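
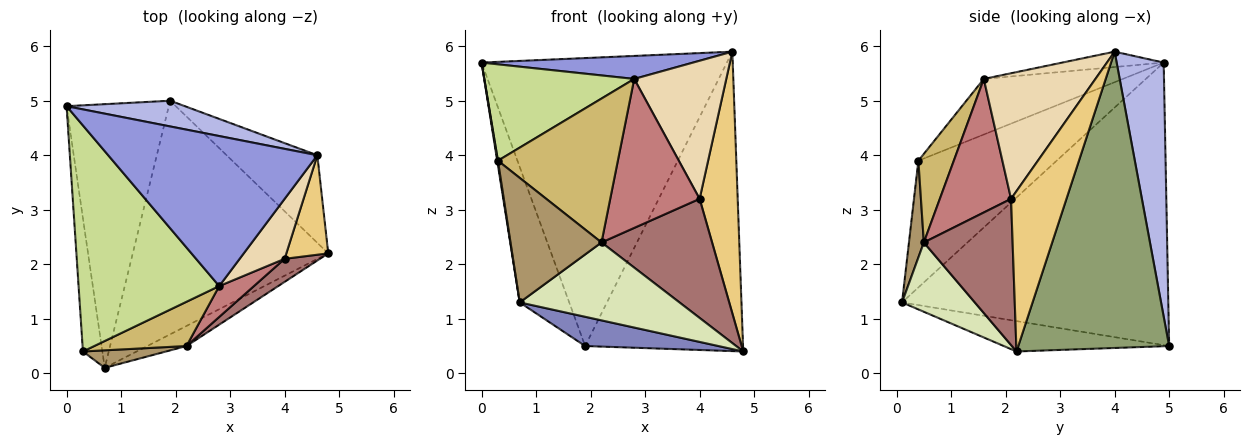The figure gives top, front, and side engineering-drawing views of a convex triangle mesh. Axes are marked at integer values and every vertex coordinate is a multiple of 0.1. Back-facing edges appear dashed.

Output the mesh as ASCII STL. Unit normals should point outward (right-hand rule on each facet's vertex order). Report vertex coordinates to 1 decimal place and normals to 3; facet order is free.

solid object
 facet normal -0.926 0.172 -0.335
  outer loop
   vertex 1.9 5.0 0.5
   vertex 0.7 0.1 1.3
   vertex 0.0 4.9 5.7
  endloop
 endfacet
 facet normal -0.152 -0.123 -0.981
  outer loop
   vertex 1.9 5.0 0.5
   vertex 4.8 2.2 0.4
   vertex 0.7 0.1 1.3
  endloop
 endfacet
 facet normal -0.072 -0.151 0.986
  outer loop
   vertex 4.6 4.0 5.9
   vertex 0.0 4.9 5.7
   vertex 2.8 1.6 5.4
  endloop
 endfacet
 facet normal 0.188 0.978 0.087
  outer loop
   vertex 4.6 4.0 5.9
   vertex 1.9 5.0 0.5
   vertex 0.0 4.9 5.7
  endloop
 endfacet
 facet normal 0.676 0.707 -0.207
  outer loop
   vertex 4.6 4.0 5.9
   vertex 4.8 2.2 0.4
   vertex 1.9 5.0 0.5
  endloop
 endfacet
 facet normal -0.988 -0.005 -0.151
  outer loop
   vertex 0.3 0.4 3.9
   vertex 0.0 4.9 5.7
   vertex 0.7 0.1 1.3
  endloop
 endfacet
 facet normal -0.342 -0.369 0.864
  outer loop
   vertex 0.3 0.4 3.9
   vertex 2.8 1.6 5.4
   vertex 0.0 4.9 5.7
  endloop
 endfacet
 facet normal 0.404 -0.886 -0.228
  outer loop
   vertex 2.2 0.5 2.4
   vertex 0.7 0.1 1.3
   vertex 4.8 2.2 0.4
  endloop
 endfacet
 facet normal 0.160 -0.978 0.137
  outer loop
   vertex 2.2 0.5 2.4
   vertex 0.3 0.4 3.9
   vertex 0.7 0.1 1.3
  endloop
 endfacet
 facet normal 0.272 -0.920 0.283
  outer loop
   vertex 2.2 0.5 2.4
   vertex 2.8 1.6 5.4
   vertex 0.3 0.4 3.9
  endloop
 endfacet
 facet normal 0.806 -0.554 0.210
  outer loop
   vertex 4.0 2.1 3.2
   vertex 4.8 2.2 0.4
   vertex 4.6 4.0 5.9
  endloop
 endfacet
 facet normal 0.744 -0.613 0.266
  outer loop
   vertex 4.0 2.1 3.2
   vertex 4.6 4.0 5.9
   vertex 2.8 1.6 5.4
  endloop
 endfacet
 facet normal 0.619 -0.771 0.149
  outer loop
   vertex 4.0 2.1 3.2
   vertex 2.2 0.5 2.4
   vertex 4.8 2.2 0.4
  endloop
 endfacet
 facet normal 0.615 -0.772 0.160
  outer loop
   vertex 4.0 2.1 3.2
   vertex 2.8 1.6 5.4
   vertex 2.2 0.5 2.4
  endloop
 endfacet
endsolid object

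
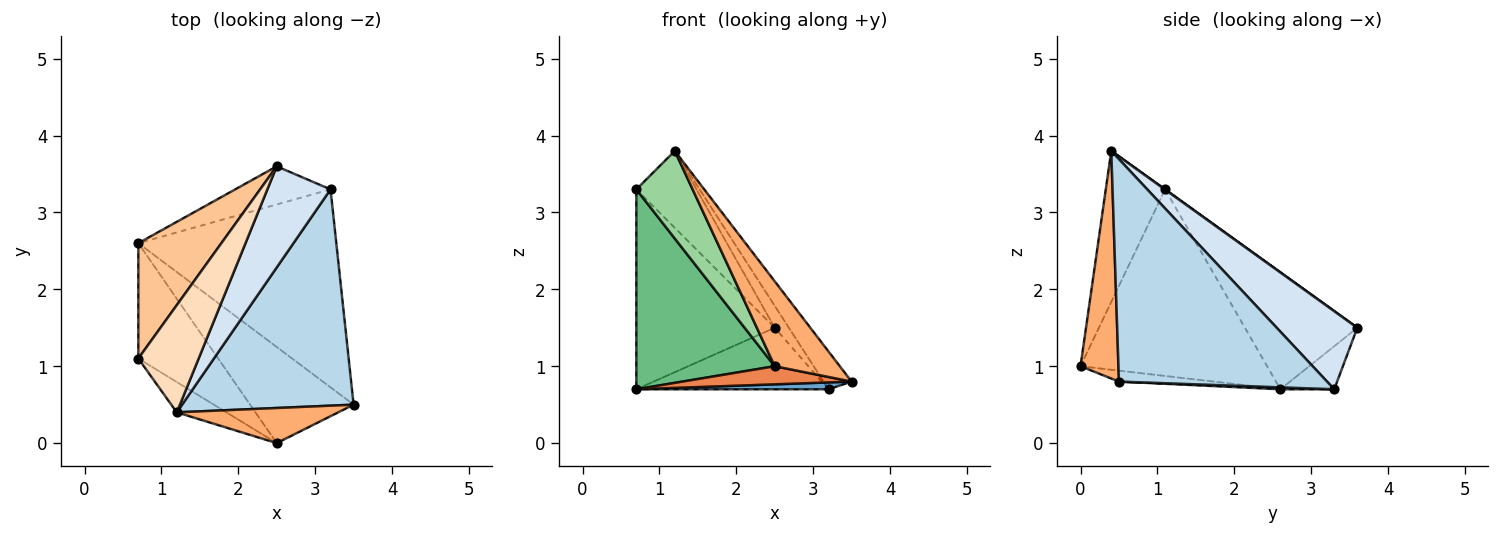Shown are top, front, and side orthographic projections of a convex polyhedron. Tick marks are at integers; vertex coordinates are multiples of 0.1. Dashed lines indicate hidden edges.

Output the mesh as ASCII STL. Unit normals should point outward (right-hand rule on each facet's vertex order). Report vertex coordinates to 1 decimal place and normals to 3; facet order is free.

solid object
 facet normal 0.010 -0.035 -0.999
  outer loop
   vertex 3.2 3.3 0.7
   vertex 3.5 0.5 0.8
   vertex 0.7 2.6 0.7
  endloop
 endfacet
 facet normal -0.232 0.827 -0.513
  outer loop
   vertex 3.2 3.3 0.7
   vertex 0.7 2.6 0.7
   vertex 2.5 3.6 1.5
  endloop
 endfacet
 facet normal 0.787 0.106 0.607
  outer loop
   vertex 3.2 3.3 0.7
   vertex 1.2 0.4 3.8
   vertex 3.5 0.5 0.8
  endloop
 endfacet
 facet normal 0.770 0.135 0.623
  outer loop
   vertex 3.2 3.3 0.7
   vertex 2.5 3.6 1.5
   vertex 1.2 0.4 3.8
  endloop
 endfacet
 facet normal -0.103 -0.184 -0.977
  outer loop
   vertex 2.5 0.0 1.0
   vertex 0.7 2.6 0.7
   vertex 3.5 0.5 0.8
  endloop
 endfacet
 facet normal 0.474 -0.814 0.336
  outer loop
   vertex 2.5 0.0 1.0
   vertex 3.5 0.5 0.8
   vertex 1.2 0.4 3.8
  endloop
 endfacet
 facet normal -0.575 0.709 0.409
  outer loop
   vertex 0.7 1.1 3.3
   vertex 2.5 3.6 1.5
   vertex 0.7 2.6 0.7
  endloop
 endfacet
 facet normal 0.003 0.583 0.813
  outer loop
   vertex 0.7 1.1 3.3
   vertex 1.2 0.4 3.8
   vertex 2.5 3.6 1.5
  endloop
 endfacet
 facet normal -0.760 -0.563 -0.325
  outer loop
   vertex 0.7 1.1 3.3
   vertex 0.7 2.6 0.7
   vertex 2.5 0.0 1.0
  endloop
 endfacet
 facet normal -0.706 -0.670 -0.232
  outer loop
   vertex 0.7 1.1 3.3
   vertex 2.5 0.0 1.0
   vertex 1.2 0.4 3.8
  endloop
 endfacet
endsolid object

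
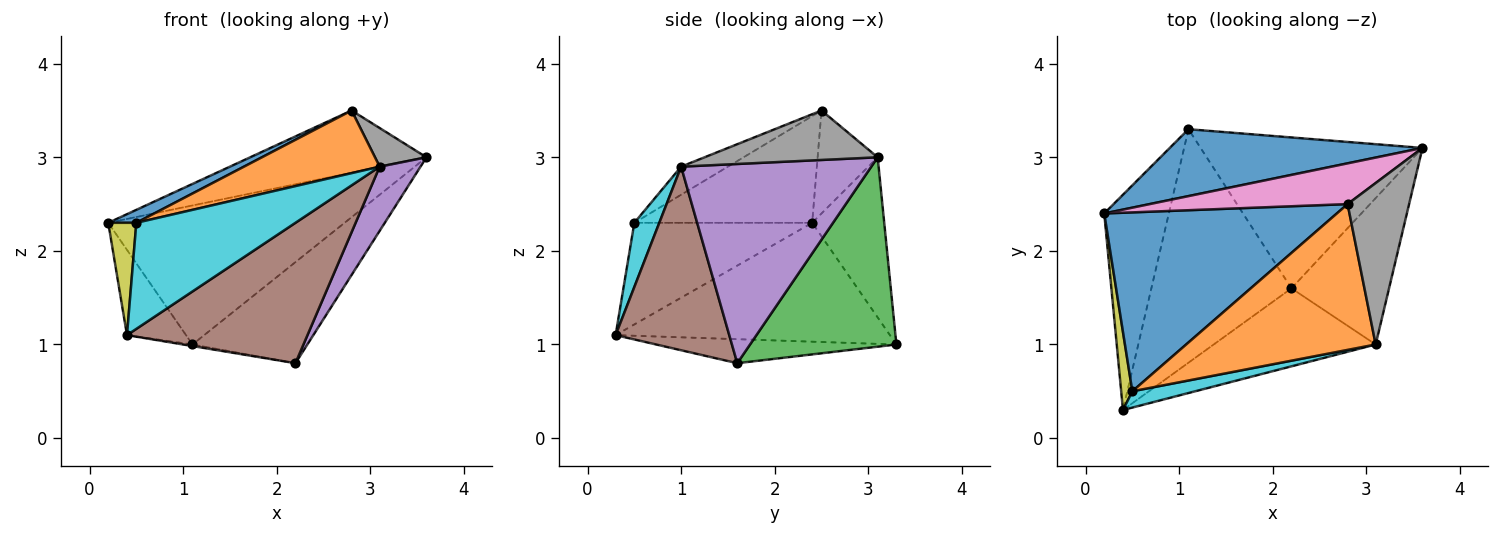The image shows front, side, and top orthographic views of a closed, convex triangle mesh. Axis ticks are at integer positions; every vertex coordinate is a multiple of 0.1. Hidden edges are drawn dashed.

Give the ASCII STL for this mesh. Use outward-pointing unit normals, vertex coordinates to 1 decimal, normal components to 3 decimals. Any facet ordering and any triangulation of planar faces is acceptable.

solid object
 facet normal -0.265 0.869 0.418
  outer loop
   vertex 1.1 3.3 1.0
   vertex 0.2 2.4 2.3
   vertex 3.6 3.1 3.0
  endloop
 endfacet
 facet normal -0.863 0.186 -0.469
  outer loop
   vertex 1.1 3.3 1.0
   vertex 0.4 0.3 1.1
   vertex 0.2 2.4 2.3
  endloop
 endfacet
 facet normal 0.578 0.454 -0.678
  outer loop
   vertex 2.2 1.6 0.8
   vertex 1.1 3.3 1.0
   vertex 3.6 3.1 3.0
  endloop
 endfacet
 facet normal -0.169 0.007 -0.986
  outer loop
   vertex 2.2 1.6 0.8
   vertex 0.4 0.3 1.1
   vertex 1.1 3.3 1.0
  endloop
 endfacet
 facet normal 0.882 -0.189 -0.432
  outer loop
   vertex 3.1 1.0 2.9
   vertex 2.2 1.6 0.8
   vertex 3.6 3.1 3.0
  endloop
 endfacet
 facet normal 0.482 -0.766 -0.425
  outer loop
   vertex 3.1 1.0 2.9
   vertex 0.4 0.3 1.1
   vertex 2.2 1.6 0.8
  endloop
 endfacet
 facet normal -0.274 0.805 0.527
  outer loop
   vertex 2.8 2.5 3.5
   vertex 3.6 3.1 3.0
   vertex 0.2 2.4 2.3
  endloop
 endfacet
 facet normal 0.616 -0.183 0.766
  outer loop
   vertex 2.8 2.5 3.5
   vertex 3.1 1.0 2.9
   vertex 3.6 3.1 3.0
  endloop
 endfacet
 facet normal -0.982 -0.155 0.108
  outer loop
   vertex 0.5 0.5 2.3
   vertex 0.2 2.4 2.3
   vertex 0.4 0.3 1.1
  endloop
 endfacet
 facet normal 0.153 -0.977 0.150
  outer loop
   vertex 0.5 0.5 2.3
   vertex 0.4 0.3 1.1
   vertex 3.1 1.0 2.9
  endloop
 endfacet
 facet normal -0.416 -0.066 0.907
  outer loop
   vertex 0.5 0.5 2.3
   vertex 2.8 2.5 3.5
   vertex 0.2 2.4 2.3
  endloop
 endfacet
 facet normal -0.135 -0.391 0.910
  outer loop
   vertex 0.5 0.5 2.3
   vertex 3.1 1.0 2.9
   vertex 2.8 2.5 3.5
  endloop
 endfacet
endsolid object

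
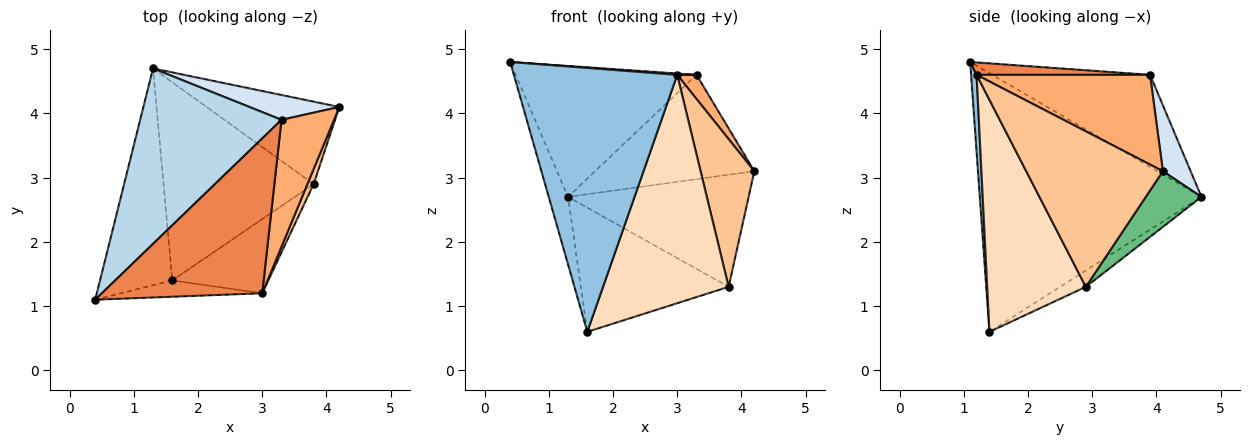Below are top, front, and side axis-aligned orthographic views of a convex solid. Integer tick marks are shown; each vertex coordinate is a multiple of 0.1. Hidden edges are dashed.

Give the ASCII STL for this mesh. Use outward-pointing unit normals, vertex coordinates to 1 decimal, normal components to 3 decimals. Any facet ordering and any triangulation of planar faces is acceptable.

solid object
 facet normal -0.960 0.083 -0.268
  outer loop
   vertex 1.6 1.4 0.6
   vertex 0.4 1.1 4.8
   vertex 1.3 4.7 2.7
  endloop
 endfacet
 facet normal 0.034 -0.998 -0.062
  outer loop
   vertex 3.0 1.2 4.6
   vertex 0.4 1.1 4.8
   vertex 1.6 1.4 0.6
  endloop
 endfacet
 facet normal -0.463 0.530 0.710
  outer loop
   vertex 3.3 3.9 4.6
   vertex 1.3 4.7 2.7
   vertex 0.4 1.1 4.8
  endloop
 endfacet
 facet normal 0.167 0.959 0.228
  outer loop
   vertex 3.3 3.9 4.6
   vertex 4.2 4.1 3.1
   vertex 1.3 4.7 2.7
  endloop
 endfacet
 facet normal 0.077 -0.009 0.997
  outer loop
   vertex 3.3 3.9 4.6
   vertex 0.4 1.1 4.8
   vertex 3.0 1.2 4.6
  endloop
 endfacet
 facet normal 0.859 -0.095 0.503
  outer loop
   vertex 3.3 3.9 4.6
   vertex 3.0 1.2 4.6
   vertex 4.2 4.1 3.1
  endloop
 endfacet
 facet normal 0.930 -0.366 0.037
  outer loop
   vertex 3.8 2.9 1.3
   vertex 4.2 4.1 3.1
   vertex 3.0 1.2 4.6
  endloop
 endfacet
 facet normal 0.598 -0.762 -0.248
  outer loop
   vertex 3.8 2.9 1.3
   vertex 3.0 1.2 4.6
   vertex 1.6 1.4 0.6
  endloop
 endfacet
 facet normal 0.241 0.782 -0.575
  outer loop
   vertex 3.8 2.9 1.3
   vertex 1.3 4.7 2.7
   vertex 4.2 4.1 3.1
  endloop
 endfacet
 facet normal -0.092 0.529 -0.844
  outer loop
   vertex 3.8 2.9 1.3
   vertex 1.6 1.4 0.6
   vertex 1.3 4.7 2.7
  endloop
 endfacet
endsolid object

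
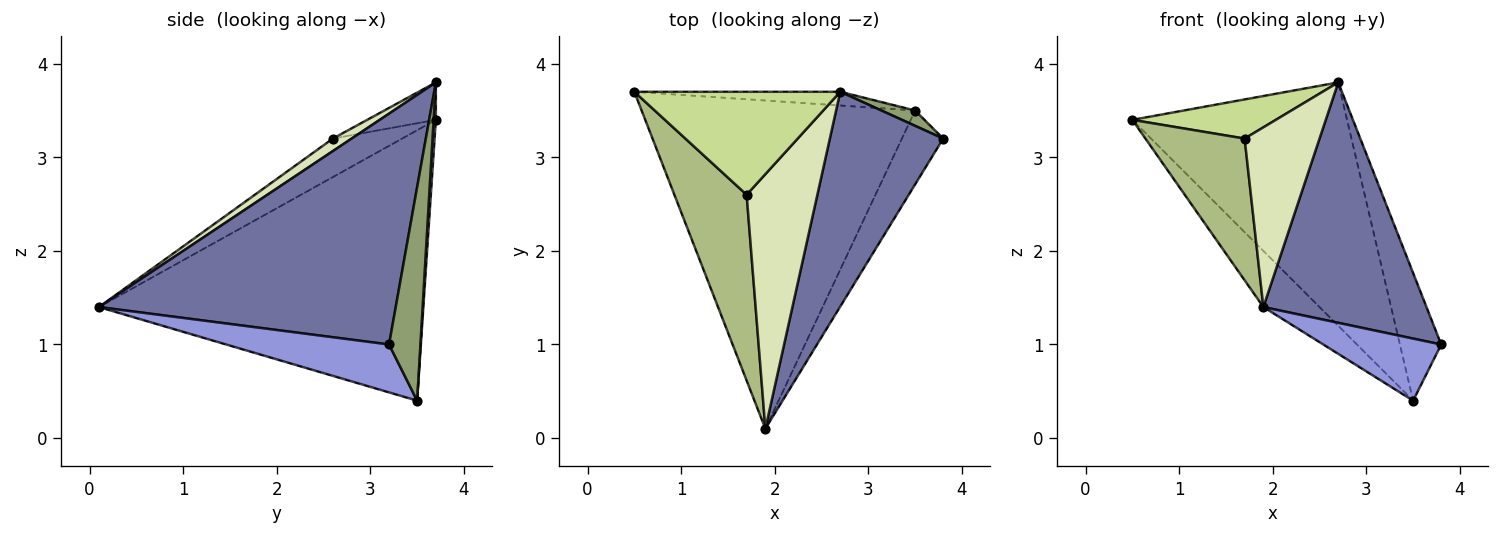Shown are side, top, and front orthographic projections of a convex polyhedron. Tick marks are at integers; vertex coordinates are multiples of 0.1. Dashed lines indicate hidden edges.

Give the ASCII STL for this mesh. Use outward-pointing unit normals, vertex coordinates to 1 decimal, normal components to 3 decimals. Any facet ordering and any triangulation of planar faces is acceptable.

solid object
 facet normal 0.805 -0.442 0.395
  outer loop
   vertex 2.7 3.7 3.8
   vertex 1.9 0.1 1.4
   vertex 3.8 3.2 1.0
  endloop
 endfacet
 facet normal -0.698 0.121 -0.706
  outer loop
   vertex 3.5 3.5 0.4
   vertex 1.9 0.1 1.4
   vertex 0.5 3.7 3.4
  endloop
 endfacet
 facet normal 0.664 -0.481 -0.572
  outer loop
   vertex 3.5 3.5 0.4
   vertex 3.8 3.2 1.0
   vertex 1.9 0.1 1.4
  endloop
 endfacet
 facet normal 0.010 0.998 -0.056
  outer loop
   vertex 3.5 3.5 0.4
   vertex 0.5 3.7 3.4
   vertex 2.7 3.7 3.8
  endloop
 endfacet
 facet normal 0.602 0.793 0.095
  outer loop
   vertex 3.5 3.5 0.4
   vertex 2.7 3.7 3.8
   vertex 3.8 3.2 1.0
  endloop
 endfacet
 facet normal -0.390 -0.558 0.732
  outer loop
   vertex 1.7 2.6 3.2
   vertex 0.5 3.7 3.4
   vertex 1.9 0.1 1.4
  endloop
 endfacet
 facet normal -0.168 -0.350 0.922
  outer loop
   vertex 1.7 2.6 3.2
   vertex 2.7 3.7 3.8
   vertex 0.5 3.7 3.4
  endloop
 endfacet
 facet normal 0.143 -0.571 0.809
  outer loop
   vertex 1.7 2.6 3.2
   vertex 1.9 0.1 1.4
   vertex 2.7 3.7 3.8
  endloop
 endfacet
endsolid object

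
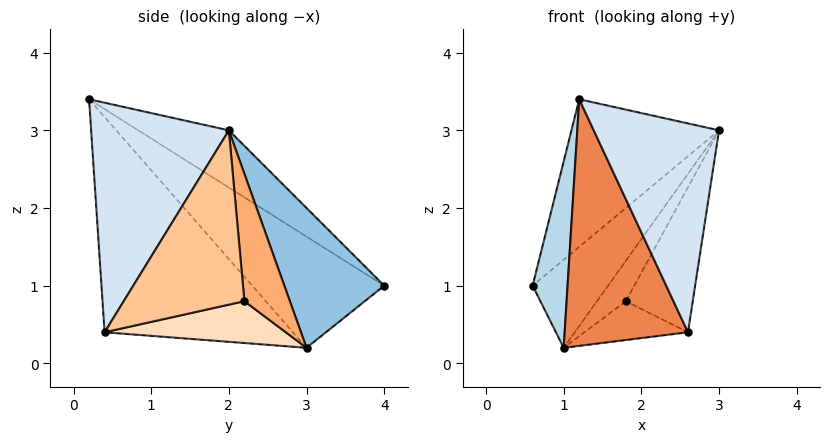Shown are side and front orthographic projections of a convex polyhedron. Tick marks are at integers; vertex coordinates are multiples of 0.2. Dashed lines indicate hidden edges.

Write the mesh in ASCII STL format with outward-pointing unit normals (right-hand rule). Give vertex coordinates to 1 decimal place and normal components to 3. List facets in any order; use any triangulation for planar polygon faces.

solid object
 facet normal -0.293 0.477 0.829
  outer loop
   vertex 1.2 0.2 3.4
   vertex 3.0 2.0 3.0
   vertex 0.6 4.0 1.0
  endloop
 endfacet
 facet normal 0.752 0.568 -0.334
  outer loop
   vertex 1.0 3.0 0.2
   vertex 0.6 4.0 1.0
   vertex 3.0 2.0 3.0
  endloop
 endfacet
 facet normal -0.954 -0.253 -0.161
  outer loop
   vertex 1.0 3.0 0.2
   vertex 1.2 0.2 3.4
   vertex 0.6 4.0 1.0
  endloop
 endfacet
 facet normal 0.708 -0.645 0.288
  outer loop
   vertex 2.6 0.4 0.4
   vertex 3.0 2.0 3.0
   vertex 1.2 0.2 3.4
  endloop
 endfacet
 facet normal -0.769 -0.504 -0.393
  outer loop
   vertex 2.6 0.4 0.4
   vertex 1.2 0.2 3.4
   vertex 1.0 3.0 0.2
  endloop
 endfacet
 facet normal 0.781 0.495 -0.381
  outer loop
   vertex 1.8 2.2 0.8
   vertex 1.0 3.0 0.2
   vertex 3.0 2.0 3.0
  endloop
 endfacet
 facet normal 0.803 0.445 -0.397
  outer loop
   vertex 1.8 2.2 0.8
   vertex 3.0 2.0 3.0
   vertex 2.6 0.4 0.4
  endloop
 endfacet
 facet normal 0.778 0.444 -0.444
  outer loop
   vertex 1.8 2.2 0.8
   vertex 2.6 0.4 0.4
   vertex 1.0 3.0 0.2
  endloop
 endfacet
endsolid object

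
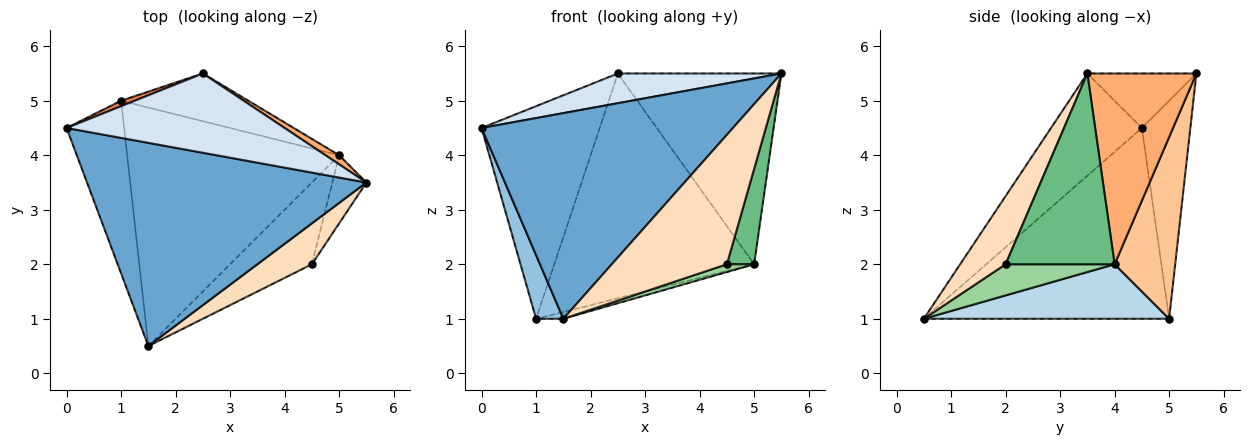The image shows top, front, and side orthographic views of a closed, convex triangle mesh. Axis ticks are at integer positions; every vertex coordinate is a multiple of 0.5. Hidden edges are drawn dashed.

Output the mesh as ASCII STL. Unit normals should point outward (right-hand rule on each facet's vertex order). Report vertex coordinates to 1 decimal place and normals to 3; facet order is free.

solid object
 facet normal -0.249 -0.689 0.681
  outer loop
   vertex 1.5 0.5 1.0
   vertex 5.5 3.5 5.5
   vertex 0.0 4.5 4.5
  endloop
 endfacet
 facet normal -0.952 -0.106 -0.287
  outer loop
   vertex 1.0 5.0 1.0
   vertex 1.5 0.5 1.0
   vertex 0.0 4.5 4.5
  endloop
 endfacet
 facet normal 0.249 0.028 -0.968
  outer loop
   vertex 5.0 4.0 2.0
   vertex 1.5 0.5 1.0
   vertex 1.0 5.0 1.0
  endloop
 endfacet
 facet normal -0.228 -0.342 0.912
  outer loop
   vertex 2.5 5.5 5.5
   vertex 0.0 4.5 4.5
   vertex 5.5 3.5 5.5
  endloop
 endfacet
 facet normal -0.379 0.925 0.024
  outer loop
   vertex 2.5 5.5 5.5
   vertex 1.0 5.0 1.0
   vertex 0.0 4.5 4.5
  endloop
 endfacet
 facet normal 0.554 0.831 0.040
  outer loop
   vertex 2.5 5.5 5.5
   vertex 5.5 3.5 5.5
   vertex 5.0 4.0 2.0
  endloop
 endfacet
 facet normal 0.284 0.938 -0.199
  outer loop
   vertex 2.5 5.5 5.5
   vertex 5.0 4.0 2.0
   vertex 1.0 5.0 1.0
  endloop
 endfacet
 facet normal 0.352 -0.892 0.282
  outer loop
   vertex 4.5 2.0 2.0
   vertex 5.5 3.5 5.5
   vertex 1.5 0.5 1.0
  endloop
 endfacet
 facet normal 0.956 -0.239 -0.171
  outer loop
   vertex 4.5 2.0 2.0
   vertex 5.0 4.0 2.0
   vertex 5.5 3.5 5.5
  endloop
 endfacet
 facet normal 0.355 -0.089 -0.931
  outer loop
   vertex 4.5 2.0 2.0
   vertex 1.5 0.5 1.0
   vertex 5.0 4.0 2.0
  endloop
 endfacet
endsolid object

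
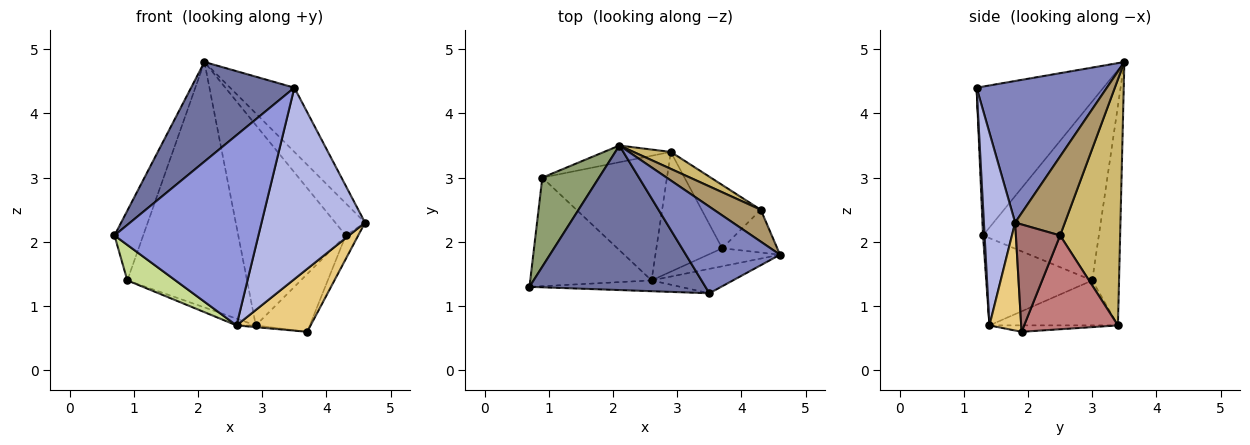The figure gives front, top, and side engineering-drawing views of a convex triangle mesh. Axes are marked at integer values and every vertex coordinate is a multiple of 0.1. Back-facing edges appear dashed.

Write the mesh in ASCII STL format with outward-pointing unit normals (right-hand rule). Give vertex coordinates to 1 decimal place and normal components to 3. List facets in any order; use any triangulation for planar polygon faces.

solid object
 facet normal -0.572 -0.465 0.676
  outer loop
   vertex 3.5 1.2 4.4
   vertex 2.1 3.5 4.8
   vertex 0.7 1.3 2.1
  endloop
 endfacet
 facet normal 0.770 0.380 0.512
  outer loop
   vertex 3.5 1.2 4.4
   vertex 4.6 1.8 2.3
   vertex 2.1 3.5 4.8
  endloop
 endfacet
 facet normal 0.011 -0.998 -0.057
  outer loop
   vertex 2.6 1.4 0.7
   vertex 3.5 1.2 4.4
   vertex 0.7 1.3 2.1
  endloop
 endfacet
 facet normal 0.287 -0.950 -0.121
  outer loop
   vertex 2.6 1.4 0.7
   vertex 4.6 1.8 2.3
   vertex 3.5 1.2 4.4
  endloop
 endfacet
 facet normal -0.928 0.230 0.294
  outer loop
   vertex 0.9 3.0 1.4
   vertex 0.7 1.3 2.1
   vertex 2.1 3.5 4.8
  endloop
 endfacet
 facet normal -0.218 0.974 -0.066
  outer loop
   vertex 0.9 3.0 1.4
   vertex 2.1 3.5 4.8
   vertex 2.9 3.4 0.7
  endloop
 endfacet
 facet normal -0.565 -0.257 -0.784
  outer loop
   vertex 0.9 3.0 1.4
   vertex 2.6 1.4 0.7
   vertex 0.7 1.3 2.1
  endloop
 endfacet
 facet normal -0.339 0.051 -0.939
  outer loop
   vertex 0.9 3.0 1.4
   vertex 2.9 3.4 0.7
   vertex 2.6 1.4 0.7
  endloop
 endfacet
 facet normal 0.765 0.457 0.454
  outer loop
   vertex 4.3 2.5 2.1
   vertex 2.1 3.5 4.8
   vertex 4.6 1.8 2.3
  endloop
 endfacet
 facet normal 0.486 0.871 0.074
  outer loop
   vertex 4.3 2.5 2.1
   vertex 2.9 3.4 0.7
   vertex 2.1 3.5 4.8
  endloop
 endfacet
 facet normal 0.381 -0.889 -0.254
  outer loop
   vertex 3.7 1.9 0.6
   vertex 4.6 1.8 2.3
   vertex 2.6 1.4 0.7
  endloop
 endfacet
 facet normal -0.097 0.015 -0.995
  outer loop
   vertex 3.7 1.9 0.6
   vertex 2.6 1.4 0.7
   vertex 2.9 3.4 0.7
  endloop
 endfacet
 facet normal 0.863 0.243 -0.443
  outer loop
   vertex 3.7 1.9 0.6
   vertex 4.3 2.5 2.1
   vertex 4.6 1.8 2.3
  endloop
 endfacet
 facet normal 0.761 0.438 -0.479
  outer loop
   vertex 3.7 1.9 0.6
   vertex 2.9 3.4 0.7
   vertex 4.3 2.5 2.1
  endloop
 endfacet
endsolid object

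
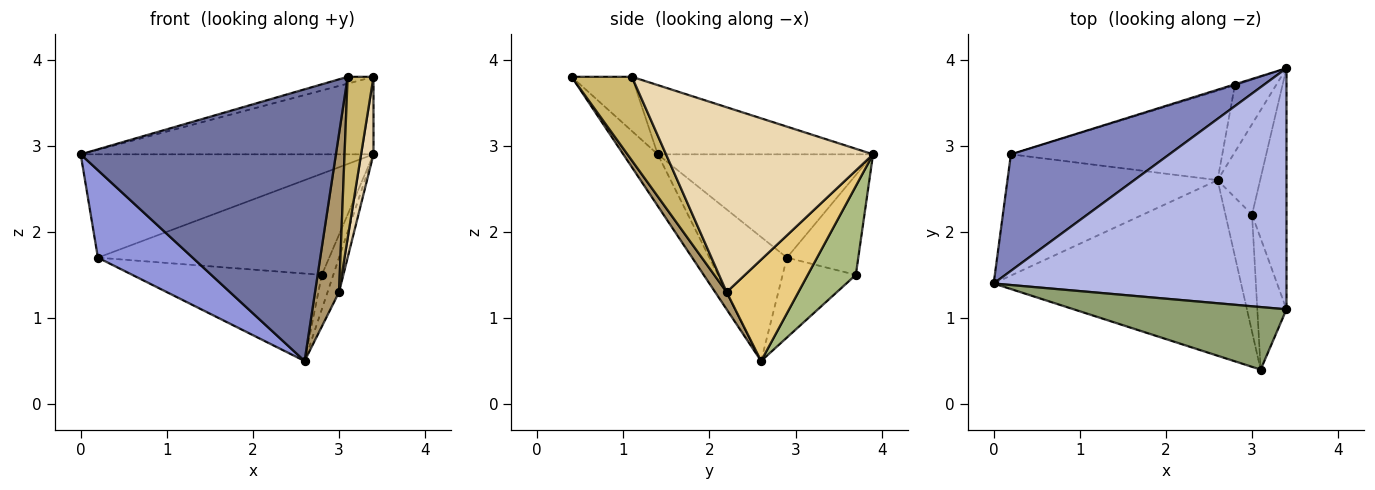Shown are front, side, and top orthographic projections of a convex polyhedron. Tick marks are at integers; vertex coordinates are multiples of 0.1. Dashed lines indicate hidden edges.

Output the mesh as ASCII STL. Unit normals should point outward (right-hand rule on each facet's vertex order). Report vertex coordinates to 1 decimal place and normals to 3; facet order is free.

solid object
 facet normal -0.113 -0.835 -0.539
  outer loop
   vertex 2.6 2.6 0.5
   vertex 3.1 0.4 3.8
   vertex 0.0 1.4 2.9
  endloop
 endfacet
 facet normal -0.438 0.596 0.672
  outer loop
   vertex 0.2 2.9 1.7
   vertex 0.0 1.4 2.9
   vertex 3.4 3.9 2.9
  endloop
 endfacet
 facet normal -0.432 -0.528 -0.732
  outer loop
   vertex 0.2 2.9 1.7
   vertex 2.6 2.6 0.5
   vertex 0.0 1.4 2.9
  endloop
 endfacet
 facet normal -0.220 0.299 0.929
  outer loop
   vertex 3.4 1.1 3.8
   vertex 3.4 3.9 2.9
   vertex 0.0 1.4 2.9
  endloop
 endfacet
 facet normal -0.246 0.105 0.964
  outer loop
   vertex 3.4 1.1 3.8
   vertex 0.0 1.4 2.9
   vertex 3.1 0.4 3.8
  endloop
 endfacet
 facet normal 0.887 0.212 -0.410
  outer loop
   vertex 2.8 3.7 1.5
   vertex 3.4 3.9 2.9
   vertex 2.6 2.6 0.5
  endloop
 endfacet
 facet normal -0.295 0.956 -0.010
  outer loop
   vertex 2.8 3.7 1.5
   vertex 0.2 2.9 1.7
   vertex 3.4 3.9 2.9
  endloop
 endfacet
 facet normal -0.261 0.675 -0.690
  outer loop
   vertex 2.8 3.7 1.5
   vertex 2.6 2.6 0.5
   vertex 0.2 2.9 1.7
  endloop
 endfacet
 facet normal 0.359 -0.751 -0.555
  outer loop
   vertex 3.0 2.2 1.3
   vertex 3.1 0.4 3.8
   vertex 2.6 2.6 0.5
  endloop
 endfacet
 facet normal 0.875 -0.375 -0.305
  outer loop
   vertex 3.0 2.2 1.3
   vertex 3.4 1.1 3.8
   vertex 3.1 0.4 3.8
  endloop
 endfacet
 facet normal 0.912 0.146 -0.383
  outer loop
   vertex 3.0 2.2 1.3
   vertex 2.6 2.6 0.5
   vertex 3.4 3.9 2.9
  endloop
 endfacet
 facet normal 0.981 -0.059 -0.183
  outer loop
   vertex 3.0 2.2 1.3
   vertex 3.4 3.9 2.9
   vertex 3.4 1.1 3.8
  endloop
 endfacet
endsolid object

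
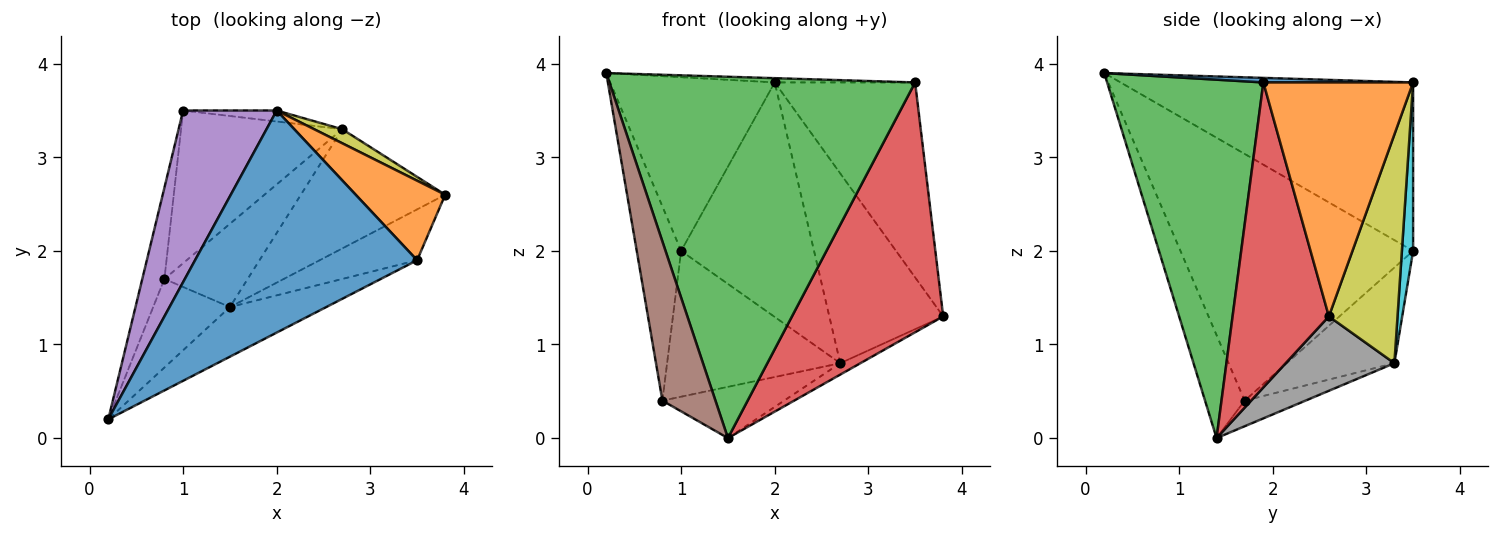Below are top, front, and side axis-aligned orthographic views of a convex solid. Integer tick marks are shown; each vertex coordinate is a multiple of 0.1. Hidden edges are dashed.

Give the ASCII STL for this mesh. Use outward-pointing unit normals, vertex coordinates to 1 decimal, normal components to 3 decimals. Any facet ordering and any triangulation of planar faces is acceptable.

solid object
 facet normal 0.020 0.019 1.000
  outer loop
   vertex 3.5 1.9 3.8
   vertex 2.0 3.5 3.8
   vertex 0.2 0.2 3.9
  endloop
 endfacet
 facet normal 0.703 0.659 0.269
  outer loop
   vertex 3.5 1.9 3.8
   vertex 3.8 2.6 1.3
   vertex 2.0 3.5 3.8
  endloop
 endfacet
 facet normal 0.452 -0.884 -0.121
  outer loop
   vertex 3.5 1.9 3.8
   vertex 0.2 0.2 3.9
   vertex 1.5 1.4 0.0
  endloop
 endfacet
 facet normal 0.529 -0.831 -0.169
  outer loop
   vertex 3.5 1.9 3.8
   vertex 1.5 1.4 0.0
   vertex 3.8 2.6 1.3
  endloop
 endfacet
 facet normal -0.785 0.441 0.436
  outer loop
   vertex 1.0 3.5 2.0
   vertex 0.2 0.2 3.9
   vertex 2.0 3.5 3.8
  endloop
 endfacet
 facet normal -0.546 -0.732 -0.407
  outer loop
   vertex 0.8 1.7 0.4
   vertex 1.5 1.4 0.0
   vertex 0.2 0.2 3.9
  endloop
 endfacet
 facet normal -0.978 0.187 -0.088
  outer loop
   vertex 0.8 1.7 0.4
   vertex 0.2 0.2 3.9
   vertex 1.0 3.5 2.0
  endloop
 endfacet
 facet normal 0.456 0.085 -0.886
  outer loop
   vertex 2.7 3.3 0.8
   vertex 3.8 2.6 1.3
   vertex 1.5 1.4 0.0
  endloop
 endfacet
 facet normal 0.515 0.855 0.063
  outer loop
   vertex 2.7 3.3 0.8
   vertex 2.0 3.5 3.8
   vertex 3.8 2.6 1.3
  endloop
 endfacet
 facet normal 0.084 0.995 -0.047
  outer loop
   vertex 2.7 3.3 0.8
   vertex 1.0 3.5 2.0
   vertex 2.0 3.5 3.8
  endloop
 endfacet
 facet normal -0.253 0.507 -0.824
  outer loop
   vertex 2.7 3.3 0.8
   vertex 1.5 1.4 0.0
   vertex 0.8 1.7 0.4
  endloop
 endfacet
 facet normal -0.394 0.635 -0.665
  outer loop
   vertex 2.7 3.3 0.8
   vertex 0.8 1.7 0.4
   vertex 1.0 3.5 2.0
  endloop
 endfacet
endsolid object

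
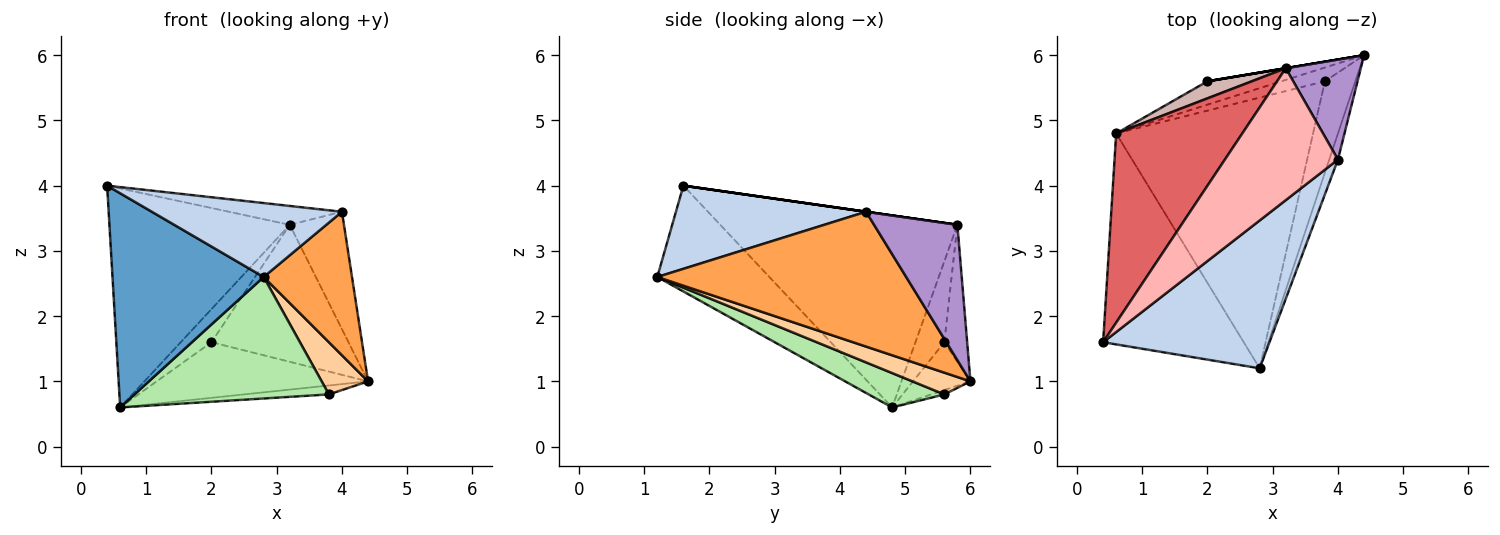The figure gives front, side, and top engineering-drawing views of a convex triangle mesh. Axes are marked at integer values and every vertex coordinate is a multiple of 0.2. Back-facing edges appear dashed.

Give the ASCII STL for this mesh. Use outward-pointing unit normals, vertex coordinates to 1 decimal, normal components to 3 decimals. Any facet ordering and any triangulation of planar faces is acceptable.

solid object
 facet normal -0.467 -0.630 -0.620
  outer loop
   vertex 0.6 4.8 0.6
   vertex 2.8 1.2 2.6
   vertex 0.4 1.6 4.0
  endloop
 endfacet
 facet normal 0.408 -0.408 0.816
  outer loop
   vertex 4.0 4.4 3.6
   vertex 0.4 1.6 4.0
   vertex 2.8 1.2 2.6
  endloop
 endfacet
 facet normal 0.941 -0.334 -0.061
  outer loop
   vertex 4.0 4.4 3.6
   vertex 2.8 1.2 2.6
   vertex 4.4 6.0 1.0
  endloop
 endfacet
 facet normal 0.527 -0.422 -0.738
  outer loop
   vertex 3.8 5.6 0.8
   vertex 4.4 6.0 1.0
   vertex 2.8 1.2 2.6
  endloop
 endfacet
 facet normal -0.084 0.543 -0.836
  outer loop
   vertex 3.8 5.6 0.8
   vertex 0.6 4.8 0.6
   vertex 4.4 6.0 1.0
  endloop
 endfacet
 facet normal 0.157 -0.404 -0.901
  outer loop
   vertex 3.8 5.6 0.8
   vertex 2.8 1.2 2.6
   vertex 0.6 4.8 0.6
  endloop
 endfacet
 facet normal -0.705 0.536 0.463
  outer loop
   vertex 3.2 5.8 3.4
   vertex 0.6 4.8 0.6
   vertex 0.4 1.6 4.0
  endloop
 endfacet
 facet normal 0.000 0.141 0.990
  outer loop
   vertex 3.2 5.8 3.4
   vertex 0.4 1.6 4.0
   vertex 4.0 4.4 3.6
  endloop
 endfacet
 facet normal 0.760 0.495 0.421
  outer loop
   vertex 3.2 5.8 3.4
   vertex 4.0 4.4 3.6
   vertex 4.4 6.0 1.0
  endloop
 endfacet
 facet normal -0.243 0.894 -0.375
  outer loop
   vertex 2.0 5.6 1.6
   vertex 4.4 6.0 1.0
   vertex 0.6 4.8 0.6
  endloop
 endfacet
 facet normal -0.164 0.986 0.000
  outer loop
   vertex 2.0 5.6 1.6
   vertex 3.2 5.8 3.4
   vertex 4.4 6.0 1.0
  endloop
 endfacet
 facet normal -0.641 0.682 0.352
  outer loop
   vertex 2.0 5.6 1.6
   vertex 0.6 4.8 0.6
   vertex 3.2 5.8 3.4
  endloop
 endfacet
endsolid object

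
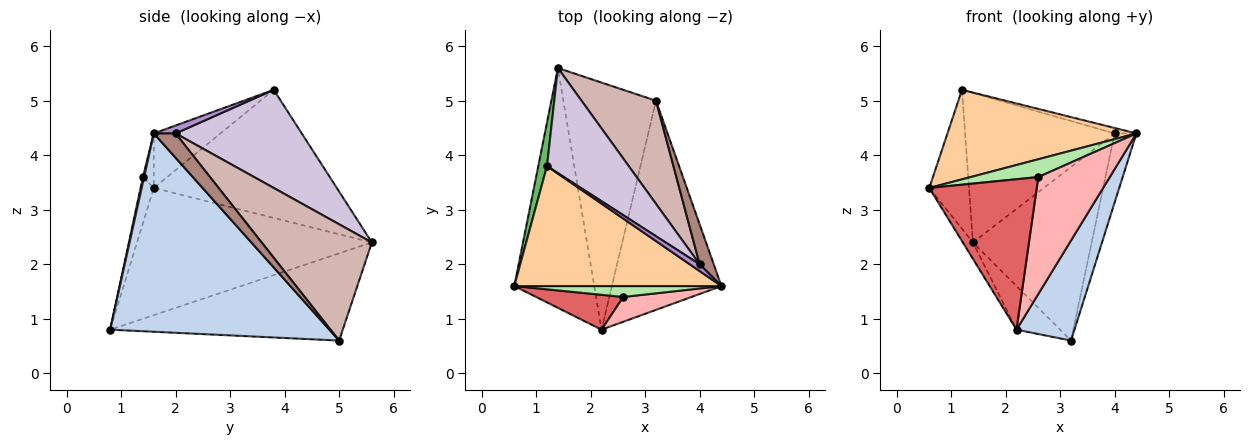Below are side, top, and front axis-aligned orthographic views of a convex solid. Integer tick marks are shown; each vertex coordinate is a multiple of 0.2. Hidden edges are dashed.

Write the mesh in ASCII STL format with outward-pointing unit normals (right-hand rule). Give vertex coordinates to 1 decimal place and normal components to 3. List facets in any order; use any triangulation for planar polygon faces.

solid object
 facet normal -0.846 0.036 -0.532
  outer loop
   vertex 2.2 0.8 0.8
   vertex 0.6 1.6 3.4
   vertex 1.4 5.6 2.4
  endloop
 endfacet
 facet normal 0.853 -0.225 -0.471
  outer loop
   vertex 3.2 5.0 0.6
   vertex 4.4 1.6 4.4
   vertex 2.2 0.8 0.8
  endloop
 endfacet
 facet normal -0.680 0.127 -0.722
  outer loop
   vertex 3.2 5.0 0.6
   vertex 2.2 0.8 0.8
   vertex 1.4 5.6 2.4
  endloop
 endfacet
 facet normal -0.206 -0.585 0.784
  outer loop
   vertex 1.2 3.8 5.2
   vertex 0.6 1.6 3.4
   vertex 4.4 1.6 4.4
  endloop
 endfacet
 facet normal -0.975 0.212 0.066
  outer loop
   vertex 1.2 3.8 5.2
   vertex 1.4 5.6 2.4
   vertex 0.6 1.6 3.4
  endloop
 endfacet
 facet normal -0.136 -0.845 0.518
  outer loop
   vertex 2.6 1.4 3.6
   vertex 4.4 1.6 4.4
   vertex 0.6 1.6 3.4
  endloop
 endfacet
 facet normal -0.119 -0.967 0.224
  outer loop
   vertex 2.6 1.4 3.6
   vertex 0.6 1.6 3.4
   vertex 2.2 0.8 0.8
  endloop
 endfacet
 facet normal 0.017 -0.978 0.207
  outer loop
   vertex 2.6 1.4 3.6
   vertex 2.2 0.8 0.8
   vertex 4.4 1.6 4.4
  endloop
 endfacet
 facet normal 0.530 0.530 0.662
  outer loop
   vertex 4.0 2.0 4.4
   vertex 1.2 3.8 5.2
   vertex 4.4 1.6 4.4
  endloop
 endfacet
 facet normal 0.568 0.673 0.473
  outer loop
   vertex 4.0 2.0 4.4
   vertex 1.4 5.6 2.4
   vertex 1.2 3.8 5.2
  endloop
 endfacet
 facet normal 0.654 0.654 0.379
  outer loop
   vertex 4.0 2.0 4.4
   vertex 4.4 1.6 4.4
   vertex 3.2 5.0 0.6
  endloop
 endfacet
 facet normal 0.623 0.672 0.399
  outer loop
   vertex 4.0 2.0 4.4
   vertex 3.2 5.0 0.6
   vertex 1.4 5.6 2.4
  endloop
 endfacet
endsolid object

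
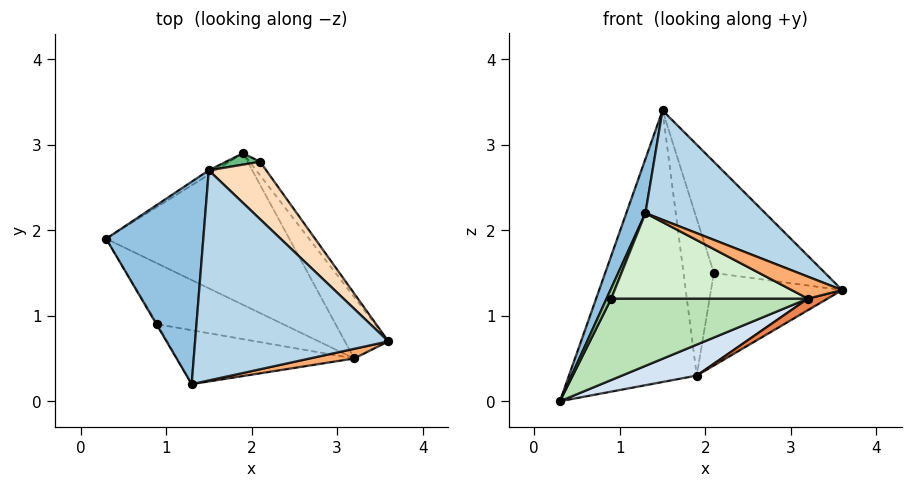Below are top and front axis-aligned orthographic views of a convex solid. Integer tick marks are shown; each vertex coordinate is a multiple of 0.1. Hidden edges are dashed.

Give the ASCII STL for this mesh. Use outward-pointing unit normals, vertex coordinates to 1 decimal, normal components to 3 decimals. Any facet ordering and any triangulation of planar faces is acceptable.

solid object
 facet normal -0.528 0.849 -0.013
  outer loop
   vertex 1.5 2.7 3.4
   vertex 1.9 2.9 0.3
   vertex 0.3 1.9 0.0
  endloop
 endfacet
 facet normal -0.932 -0.094 0.351
  outer loop
   vertex 1.3 0.2 2.2
   vertex 1.5 2.7 3.4
   vertex 0.3 1.9 0.0
  endloop
 endfacet
 facet normal 0.408 -0.421 0.810
  outer loop
   vertex 1.3 0.2 2.2
   vertex 3.6 0.7 1.3
   vertex 1.5 2.7 3.4
  endloop
 endfacet
 facet normal 0.295 -0.191 -0.936
  outer loop
   vertex 3.2 0.5 1.2
   vertex 0.3 1.9 0.0
   vertex 1.9 2.9 0.3
  endloop
 endfacet
 facet normal 0.320 -0.175 -0.931
  outer loop
   vertex 3.2 0.5 1.2
   vertex 1.9 2.9 0.3
   vertex 3.6 0.7 1.3
  endloop
 endfacet
 facet normal 0.336 -0.862 0.380
  outer loop
   vertex 3.2 0.5 1.2
   vertex 3.6 0.7 1.3
   vertex 1.3 0.2 2.2
  endloop
 endfacet
 facet normal 0.807 0.584 -0.086
  outer loop
   vertex 2.1 2.8 1.5
   vertex 3.6 0.7 1.3
   vertex 1.9 2.9 0.3
  endloop
 endfacet
 facet normal 0.794 0.540 0.279
  outer loop
   vertex 2.1 2.8 1.5
   vertex 1.5 2.7 3.4
   vertex 3.6 0.7 1.3
  endloop
 endfacet
 facet normal 0.063 0.995 0.072
  outer loop
   vertex 2.1 2.8 1.5
   vertex 1.9 2.9 0.3
   vertex 1.5 2.7 3.4
  endloop
 endfacet
 facet normal -0.796 -0.597 -0.100
  outer loop
   vertex 0.9 0.9 1.2
   vertex 1.3 0.2 2.2
   vertex 0.3 1.9 0.0
  endloop
 endfacet
 facet normal -0.138 -0.794 -0.592
  outer loop
   vertex 0.9 0.9 1.2
   vertex 0.3 1.9 0.0
   vertex 3.2 0.5 1.2
  endloop
 endfacet
 facet normal -0.146 -0.837 -0.528
  outer loop
   vertex 0.9 0.9 1.2
   vertex 3.2 0.5 1.2
   vertex 1.3 0.2 2.2
  endloop
 endfacet
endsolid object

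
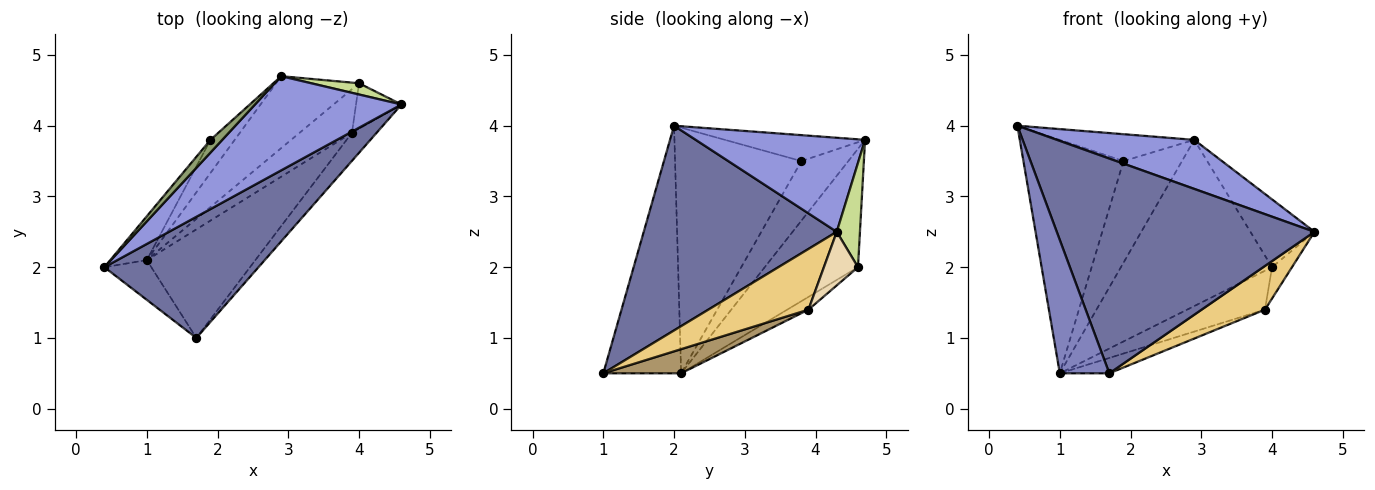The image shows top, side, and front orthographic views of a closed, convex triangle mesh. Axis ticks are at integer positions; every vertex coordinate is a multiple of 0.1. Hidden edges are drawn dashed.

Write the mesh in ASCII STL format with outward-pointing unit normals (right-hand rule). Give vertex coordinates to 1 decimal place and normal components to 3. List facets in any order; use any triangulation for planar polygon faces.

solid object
 facet normal 0.546 -0.730 0.411
  outer loop
   vertex 1.7 1.0 0.5
   vertex 4.6 4.3 2.5
   vertex 0.4 2.0 4.0
  endloop
 endfacet
 facet normal -0.833 -0.530 -0.158
  outer loop
   vertex 1.0 2.1 0.5
   vertex 1.7 1.0 0.5
   vertex 0.4 2.0 4.0
  endloop
 endfacet
 facet normal 0.495 -0.401 0.771
  outer loop
   vertex 2.9 4.7 3.8
   vertex 0.4 2.0 4.0
   vertex 4.6 4.3 2.5
  endloop
 endfacet
 facet normal -0.779 0.617 -0.116
  outer loop
   vertex 1.9 3.8 3.5
   vertex 1.0 2.1 0.5
   vertex 0.4 2.0 4.0
  endloop
 endfacet
 facet normal -0.686 0.658 0.312
  outer loop
   vertex 1.9 3.8 3.5
   vertex 0.4 2.0 4.0
   vertex 2.9 4.7 3.8
  endloop
 endfacet
 facet normal -0.606 0.756 -0.246
  outer loop
   vertex 1.9 3.8 3.5
   vertex 2.9 4.7 3.8
   vertex 1.0 2.1 0.5
  endloop
 endfacet
 facet normal 0.336 0.929 0.154
  outer loop
   vertex 4.0 4.6 2.0
   vertex 2.9 4.7 3.8
   vertex 4.6 4.3 2.5
  endloop
 endfacet
 facet normal -0.493 0.799 -0.346
  outer loop
   vertex 4.0 4.6 2.0
   vertex 1.0 2.1 0.5
   vertex 2.9 4.7 3.8
  endloop
 endfacet
 facet normal 0.215 0.137 -0.967
  outer loop
   vertex 3.9 3.9 1.4
   vertex 1.7 1.0 0.5
   vertex 1.0 2.1 0.5
  endloop
 endfacet
 facet normal -0.179 0.655 -0.734
  outer loop
   vertex 3.9 3.9 1.4
   vertex 1.0 2.1 0.5
   vertex 4.0 4.6 2.0
  endloop
 endfacet
 facet normal 0.799 -0.506 -0.325
  outer loop
   vertex 3.9 3.9 1.4
   vertex 4.6 4.3 2.5
   vertex 1.7 1.0 0.5
  endloop
 endfacet
 facet normal 0.696 0.407 -0.591
  outer loop
   vertex 3.9 3.9 1.4
   vertex 4.0 4.6 2.0
   vertex 4.6 4.3 2.5
  endloop
 endfacet
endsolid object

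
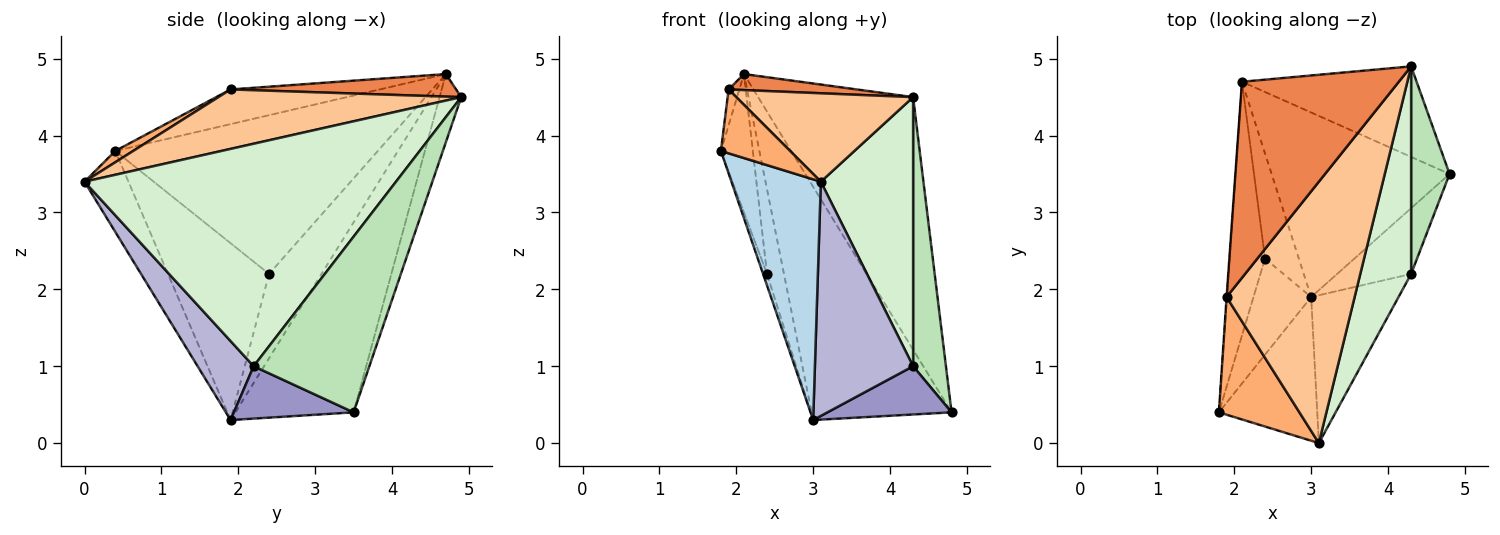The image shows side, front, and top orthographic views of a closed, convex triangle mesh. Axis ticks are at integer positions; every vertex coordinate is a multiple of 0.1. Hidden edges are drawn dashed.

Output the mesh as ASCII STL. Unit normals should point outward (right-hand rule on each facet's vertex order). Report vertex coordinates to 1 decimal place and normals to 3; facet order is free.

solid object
 facet normal -0.130 0.933 -0.335
  outer loop
   vertex 4.3 4.9 4.5
   vertex 4.8 3.5 0.4
   vertex 2.1 4.7 4.8
  endloop
 endfacet
 facet normal -0.552 0.654 -0.517
  outer loop
   vertex 3.0 1.9 0.3
   vertex 2.1 4.7 4.8
   vertex 4.8 3.5 0.4
  endloop
 endfacet
 facet normal -0.389 -0.791 -0.472
  outer loop
   vertex 3.1 0.0 3.4
   vertex 1.8 0.4 3.8
   vertex 3.0 1.9 0.3
  endloop
 endfacet
 facet normal -0.997 0.072 -0.010
  outer loop
   vertex 1.9 1.9 4.6
   vertex 2.1 4.7 4.8
   vertex 1.8 0.4 3.8
  endloop
 endfacet
 facet normal 0.142 -0.081 0.987
  outer loop
   vertex 1.9 1.9 4.6
   vertex 4.3 4.9 4.5
   vertex 2.1 4.7 4.8
  endloop
 endfacet
 facet normal 0.123 -0.473 0.872
  outer loop
   vertex 1.9 1.9 4.6
   vertex 1.8 0.4 3.8
   vertex 3.1 0.0 3.4
  endloop
 endfacet
 facet normal 0.403 -0.293 0.867
  outer loop
   vertex 1.9 1.9 4.6
   vertex 3.1 0.0 3.4
   vertex 4.3 4.9 4.5
  endloop
 endfacet
 facet normal -0.969 0.118 -0.216
  outer loop
   vertex 2.4 2.4 2.2
   vertex 1.8 0.4 3.8
   vertex 2.1 4.7 4.8
  endloop
 endfacet
 facet normal -0.950 0.037 -0.310
  outer loop
   vertex 2.4 2.4 2.2
   vertex 3.0 1.9 0.3
   vertex 1.8 0.4 3.8
  endloop
 endfacet
 facet normal -0.889 0.287 -0.356
  outer loop
   vertex 2.4 2.4 2.2
   vertex 2.1 4.7 4.8
   vertex 3.0 1.9 0.3
  endloop
 endfacet
 facet normal 0.941 -0.267 0.206
  outer loop
   vertex 4.3 2.2 1.0
   vertex 4.8 3.5 0.4
   vertex 4.3 4.9 4.5
  endloop
 endfacet
 facet normal 0.937 -0.277 0.214
  outer loop
   vertex 4.3 2.2 1.0
   vertex 4.3 4.9 4.5
   vertex 3.1 0.0 3.4
  endloop
 endfacet
 facet normal 0.496 -0.514 -0.700
  outer loop
   vertex 4.3 2.2 1.0
   vertex 3.0 1.9 0.3
   vertex 4.8 3.5 0.4
  endloop
 endfacet
 facet normal 0.435 -0.762 -0.481
  outer loop
   vertex 4.3 2.2 1.0
   vertex 3.1 0.0 3.4
   vertex 3.0 1.9 0.3
  endloop
 endfacet
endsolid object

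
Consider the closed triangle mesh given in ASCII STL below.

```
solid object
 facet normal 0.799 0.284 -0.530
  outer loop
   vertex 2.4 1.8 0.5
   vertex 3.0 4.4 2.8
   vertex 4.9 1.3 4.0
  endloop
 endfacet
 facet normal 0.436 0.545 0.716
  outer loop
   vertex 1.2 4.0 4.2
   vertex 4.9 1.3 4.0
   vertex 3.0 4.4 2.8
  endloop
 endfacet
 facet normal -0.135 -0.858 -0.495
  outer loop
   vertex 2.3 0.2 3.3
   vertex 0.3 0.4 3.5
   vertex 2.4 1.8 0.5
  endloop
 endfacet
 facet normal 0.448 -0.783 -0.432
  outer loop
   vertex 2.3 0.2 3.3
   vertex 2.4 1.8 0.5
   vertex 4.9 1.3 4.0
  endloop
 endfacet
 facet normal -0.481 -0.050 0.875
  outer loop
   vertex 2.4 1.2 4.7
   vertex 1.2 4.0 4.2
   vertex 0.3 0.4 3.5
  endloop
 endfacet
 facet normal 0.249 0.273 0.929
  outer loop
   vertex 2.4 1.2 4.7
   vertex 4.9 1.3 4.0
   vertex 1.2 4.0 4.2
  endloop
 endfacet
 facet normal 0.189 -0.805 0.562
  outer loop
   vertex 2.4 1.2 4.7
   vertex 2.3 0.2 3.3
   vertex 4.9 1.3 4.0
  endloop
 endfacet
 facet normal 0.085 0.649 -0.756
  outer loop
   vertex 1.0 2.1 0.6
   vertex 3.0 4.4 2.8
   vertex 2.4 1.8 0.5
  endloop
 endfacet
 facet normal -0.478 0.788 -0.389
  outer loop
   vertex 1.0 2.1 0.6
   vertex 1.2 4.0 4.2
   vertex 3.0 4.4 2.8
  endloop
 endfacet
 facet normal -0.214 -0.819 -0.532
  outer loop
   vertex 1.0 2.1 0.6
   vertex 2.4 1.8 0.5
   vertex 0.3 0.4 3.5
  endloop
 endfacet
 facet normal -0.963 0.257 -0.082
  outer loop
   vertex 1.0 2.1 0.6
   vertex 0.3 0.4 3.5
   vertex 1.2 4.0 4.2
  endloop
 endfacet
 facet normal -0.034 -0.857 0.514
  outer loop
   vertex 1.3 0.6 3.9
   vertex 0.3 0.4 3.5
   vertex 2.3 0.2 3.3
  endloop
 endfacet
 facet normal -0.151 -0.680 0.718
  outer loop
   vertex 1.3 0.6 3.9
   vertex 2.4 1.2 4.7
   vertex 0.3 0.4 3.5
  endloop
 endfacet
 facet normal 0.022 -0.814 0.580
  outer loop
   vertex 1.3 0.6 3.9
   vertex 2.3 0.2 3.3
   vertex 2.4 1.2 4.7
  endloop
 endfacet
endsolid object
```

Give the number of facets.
14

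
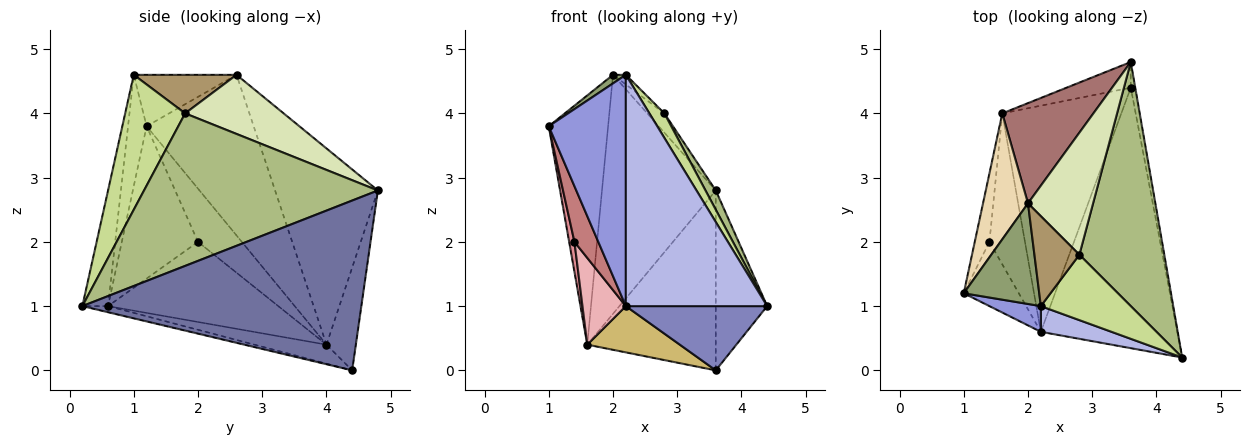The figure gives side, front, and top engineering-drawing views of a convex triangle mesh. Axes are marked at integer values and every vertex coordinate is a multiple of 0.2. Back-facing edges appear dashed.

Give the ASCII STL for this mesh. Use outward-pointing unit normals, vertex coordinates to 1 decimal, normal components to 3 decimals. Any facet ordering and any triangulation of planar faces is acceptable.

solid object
 facet normal 0.983 0.181 -0.026
  outer loop
   vertex 3.6 4.4 0.0
   vertex 3.6 4.8 2.8
   vertex 4.4 0.2 1.0
  endloop
 endfacet
 facet normal -0.043 -0.239 -0.970
  outer loop
   vertex 2.2 0.6 1.0
   vertex 3.6 4.4 0.0
   vertex 4.4 0.2 1.0
  endloop
 endfacet
 facet normal -0.233 -0.967 0.107
  outer loop
   vertex 2.2 0.6 1.0
   vertex 2.2 1.0 4.6
   vertex 1.0 1.2 3.8
  endloop
 endfacet
 facet normal -0.178 -0.978 0.109
  outer loop
   vertex 2.2 0.6 1.0
   vertex 4.4 0.2 1.0
   vertex 2.2 1.0 4.6
  endloop
 endfacet
 facet normal -0.561 -0.070 0.825
  outer loop
   vertex 2.0 2.6 4.6
   vertex 1.0 1.2 3.8
   vertex 2.2 1.0 4.6
  endloop
 endfacet
 facet normal 0.873 -0.038 0.486
  outer loop
   vertex 2.8 1.8 4.0
   vertex 4.4 0.2 1.0
   vertex 3.6 4.8 2.8
  endloop
 endfacet
 facet normal 0.815 -0.204 0.543
  outer loop
   vertex 2.8 1.8 4.0
   vertex 2.2 1.0 4.6
   vertex 4.4 0.2 1.0
  endloop
 endfacet
 facet normal 0.668 0.116 0.735
  outer loop
   vertex 2.8 1.8 4.0
   vertex 3.6 4.8 2.8
   vertex 2.0 2.6 4.6
  endloop
 endfacet
 facet normal 0.649 0.081 0.757
  outer loop
   vertex 2.8 1.8 4.0
   vertex 2.0 2.6 4.6
   vertex 2.2 1.0 4.6
  endloop
 endfacet
 facet normal -0.154 -0.198 -0.968
  outer loop
   vertex 1.6 4.0 0.4
   vertex 3.6 4.4 0.0
   vertex 2.2 0.6 1.0
  endloop
 endfacet
 facet normal -0.221 0.966 -0.138
  outer loop
   vertex 1.6 4.0 0.4
   vertex 3.6 4.8 2.8
   vertex 3.6 4.4 0.0
  endloop
 endfacet
 facet normal -0.850 0.471 0.238
  outer loop
   vertex 1.6 4.0 0.4
   vertex 1.0 1.2 3.8
   vertex 2.0 2.6 4.6
  endloop
 endfacet
 facet normal -0.640 0.709 0.297
  outer loop
   vertex 1.6 4.0 0.4
   vertex 2.0 2.6 4.6
   vertex 3.6 4.8 2.8
  endloop
 endfacet
 facet normal -0.902 -0.283 -0.326
  outer loop
   vertex 1.4 2.0 2.0
   vertex 2.2 0.6 1.0
   vertex 1.0 1.2 3.8
  endloop
 endfacet
 facet normal -0.958 -0.116 -0.264
  outer loop
   vertex 1.4 2.0 2.0
   vertex 1.0 1.2 3.8
   vertex 1.6 4.0 0.4
  endloop
 endfacet
 facet normal -0.890 -0.227 -0.395
  outer loop
   vertex 1.4 2.0 2.0
   vertex 1.6 4.0 0.4
   vertex 2.2 0.6 1.0
  endloop
 endfacet
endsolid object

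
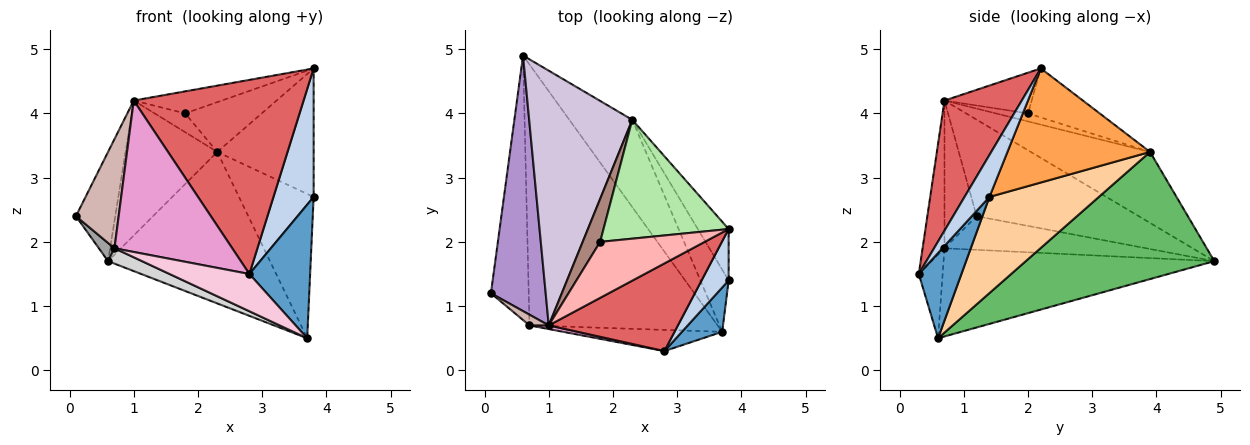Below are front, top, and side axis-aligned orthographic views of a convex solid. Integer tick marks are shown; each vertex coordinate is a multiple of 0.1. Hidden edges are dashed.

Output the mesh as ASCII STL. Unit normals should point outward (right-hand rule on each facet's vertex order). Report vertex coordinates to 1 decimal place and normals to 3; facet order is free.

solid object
 facet normal 0.554 -0.790 0.262
  outer loop
   vertex 2.8 0.3 1.5
   vertex 3.7 0.6 0.5
   vertex 3.8 1.4 2.7
  endloop
 endfacet
 facet normal 0.499 -0.805 0.322
  outer loop
   vertex 2.8 0.3 1.5
   vertex 3.8 1.4 2.7
   vertex 3.8 2.2 4.7
  endloop
 endfacet
 facet normal 0.809 0.546 -0.219
  outer loop
   vertex 2.3 3.9 3.4
   vertex 3.8 2.2 4.7
   vertex 3.8 1.4 2.7
  endloop
 endfacet
 facet normal 0.803 0.548 -0.236
  outer loop
   vertex 2.3 3.9 3.4
   vertex 3.8 1.4 2.7
   vertex 3.7 0.6 0.5
  endloop
 endfacet
 facet normal 0.710 0.610 -0.351
  outer loop
   vertex 2.3 3.9 3.4
   vertex 3.7 0.6 0.5
   vertex 0.6 4.9 1.7
  endloop
 endfacet
 facet normal -0.340 0.363 0.867
  outer loop
   vertex 2.3 3.9 3.4
   vertex 1.8 2.0 4.0
   vertex 3.8 2.2 4.7
  endloop
 endfacet
 facet normal 0.383 -0.842 0.380
  outer loop
   vertex 1.0 0.7 4.2
   vertex 2.8 0.3 1.5
   vertex 3.8 2.2 4.7
  endloop
 endfacet
 facet normal -0.341 0.344 0.875
  outer loop
   vertex 1.0 0.7 4.2
   vertex 3.8 2.2 4.7
   vertex 1.8 2.0 4.0
  endloop
 endfacet
 facet normal -0.851 0.206 0.483
  outer loop
   vertex 1.0 0.7 4.2
   vertex 0.6 4.9 1.7
   vertex 0.1 1.2 2.4
  endloop
 endfacet
 facet normal -0.520 0.400 0.755
  outer loop
   vertex 1.0 0.7 4.2
   vertex 2.3 3.9 3.4
   vertex 0.6 4.9 1.7
  endloop
 endfacet
 facet normal -0.388 0.369 0.845
  outer loop
   vertex 1.0 0.7 4.2
   vertex 1.8 2.0 4.0
   vertex 2.3 3.9 3.4
  endloop
 endfacet
 facet normal -0.599 -0.797 0.078
  outer loop
   vertex 0.7 0.7 1.9
   vertex 1.0 0.7 4.2
   vertex 0.1 1.2 2.4
  endloop
 endfacet
 facet normal -0.183 -0.983 0.024
  outer loop
   vertex 0.7 0.7 1.9
   vertex 2.8 0.3 1.5
   vertex 1.0 0.7 4.2
  endloop
 endfacet
 facet normal -0.251 -0.841 -0.479
  outer loop
   vertex 0.7 0.7 1.9
   vertex 3.7 0.6 0.5
   vertex 2.8 0.3 1.5
  endloop
 endfacet
 facet normal -0.664 -0.051 -0.746
  outer loop
   vertex 0.7 0.7 1.9
   vertex 0.1 1.2 2.4
   vertex 0.6 4.9 1.7
  endloop
 endfacet
 facet normal -0.424 -0.053 -0.904
  outer loop
   vertex 0.7 0.7 1.9
   vertex 0.6 4.9 1.7
   vertex 3.7 0.6 0.5
  endloop
 endfacet
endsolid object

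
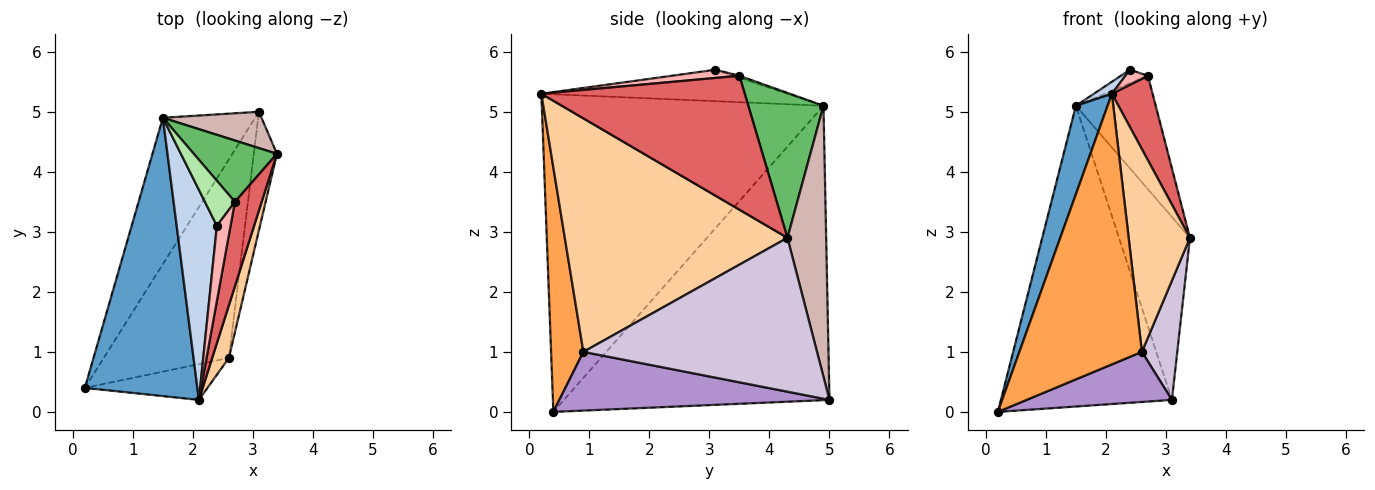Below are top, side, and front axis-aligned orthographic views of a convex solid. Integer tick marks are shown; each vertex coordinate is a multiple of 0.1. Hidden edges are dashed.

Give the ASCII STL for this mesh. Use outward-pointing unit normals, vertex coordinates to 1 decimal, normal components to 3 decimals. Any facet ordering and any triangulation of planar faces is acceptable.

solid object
 facet normal -0.937 -0.106 0.332
  outer loop
   vertex 1.5 4.9 5.1
   vertex 0.2 0.4 0.0
   vertex 2.1 0.2 5.3
  endloop
 endfacet
 facet normal -0.615 -0.045 0.787
  outer loop
   vertex 1.5 4.9 5.1
   vertex 2.1 0.2 5.3
   vertex 2.4 3.1 5.7
  endloop
 endfacet
 facet normal 0.253 -0.959 -0.127
  outer loop
   vertex 2.6 0.9 1.0
   vertex 2.1 0.2 5.3
   vertex 0.2 0.4 0.0
  endloop
 endfacet
 facet normal 0.962 -0.265 0.069
  outer loop
   vertex 2.6 0.9 1.0
   vertex 3.4 4.3 2.9
   vertex 2.1 0.2 5.3
  endloop
 endfacet
 facet normal 0.638 0.678 0.366
  outer loop
   vertex 2.7 3.5 5.6
   vertex 3.4 4.3 2.9
   vertex 1.5 4.9 5.1
  endloop
 endfacet
 facet normal -0.064 0.287 0.956
  outer loop
   vertex 2.7 3.5 5.6
   vertex 1.5 4.9 5.1
   vertex 2.4 3.1 5.7
  endloop
 endfacet
 facet normal 0.962 -0.192 0.192
  outer loop
   vertex 2.7 3.5 5.6
   vertex 2.1 0.2 5.3
   vertex 3.4 4.3 2.9
  endloop
 endfacet
 facet normal 0.507 -0.169 0.845
  outer loop
   vertex 2.7 3.5 5.6
   vertex 2.4 3.1 5.7
   vertex 2.1 0.2 5.3
  endloop
 endfacet
 facet normal 0.414 -0.223 -0.883
  outer loop
   vertex 3.1 5.0 0.2
   vertex 2.6 0.9 1.0
   vertex 0.2 0.4 0.0
  endloop
 endfacet
 facet normal 0.978 -0.148 -0.147
  outer loop
   vertex 3.1 5.0 0.2
   vertex 3.4 4.3 2.9
   vertex 2.6 0.9 1.0
  endloop
 endfacet
 facet normal -0.813 0.524 -0.255
  outer loop
   vertex 3.1 5.0 0.2
   vertex 0.2 0.4 0.0
   vertex 1.5 4.9 5.1
  endloop
 endfacet
 facet normal 0.472 0.865 0.172
  outer loop
   vertex 3.1 5.0 0.2
   vertex 1.5 4.9 5.1
   vertex 3.4 4.3 2.9
  endloop
 endfacet
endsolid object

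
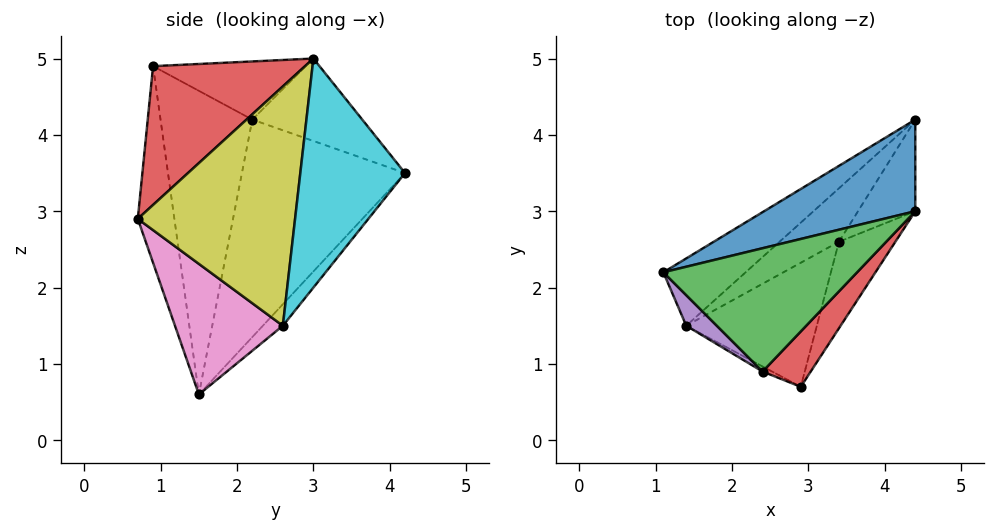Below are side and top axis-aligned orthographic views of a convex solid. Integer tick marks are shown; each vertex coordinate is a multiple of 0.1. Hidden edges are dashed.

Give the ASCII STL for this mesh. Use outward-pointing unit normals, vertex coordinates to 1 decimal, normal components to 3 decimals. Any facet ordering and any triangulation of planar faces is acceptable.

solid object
 facet normal -0.323 0.739 0.591
  outer loop
   vertex 4.4 4.2 3.5
   vertex 1.1 2.2 4.2
   vertex 4.4 3.0 5.0
  endloop
 endfacet
 facet normal -0.539 0.817 -0.204
  outer loop
   vertex 4.4 4.2 3.5
   vertex 1.4 1.5 0.6
   vertex 1.1 2.2 4.2
  endloop
 endfacet
 facet normal -0.280 0.222 0.934
  outer loop
   vertex 2.4 0.9 4.9
   vertex 4.4 3.0 5.0
   vertex 1.1 2.2 4.2
  endloop
 endfacet
 facet normal 0.697 -0.675 0.242
  outer loop
   vertex 2.4 0.9 4.9
   vertex 2.9 0.7 2.9
   vertex 4.4 3.0 5.0
  endloop
 endfacet
 facet normal -0.725 -0.685 0.073
  outer loop
   vertex 2.4 0.9 4.9
   vertex 1.1 2.2 4.2
   vertex 1.4 1.5 0.6
  endloop
 endfacet
 facet normal -0.445 -0.896 -0.022
  outer loop
   vertex 2.4 0.9 4.9
   vertex 1.4 1.5 0.6
   vertex 2.9 0.7 2.9
  endloop
 endfacet
 facet normal 0.577 -0.577 -0.577
  outer loop
   vertex 3.4 2.6 1.5
   vertex 2.9 0.7 2.9
   vertex 1.4 1.5 0.6
  endloop
 endfacet
 facet normal -0.199 0.811 -0.550
  outer loop
   vertex 3.4 2.6 1.5
   vertex 1.4 1.5 0.6
   vertex 4.4 4.2 3.5
  endloop
 endfacet
 facet normal 0.896 -0.391 -0.211
  outer loop
   vertex 3.4 2.6 1.5
   vertex 4.4 3.0 5.0
   vertex 2.9 0.7 2.9
  endloop
 endfacet
 facet normal 0.928 -0.290 -0.232
  outer loop
   vertex 3.4 2.6 1.5
   vertex 4.4 4.2 3.5
   vertex 4.4 3.0 5.0
  endloop
 endfacet
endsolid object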